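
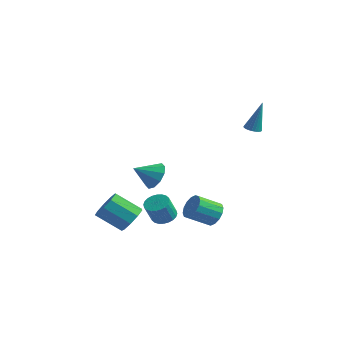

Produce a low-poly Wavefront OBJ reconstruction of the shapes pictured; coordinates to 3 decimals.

v -0.217 -1.934 -3.368
v 0.248 -1.371 -3.065
v 0.181 -2.023 -1.75
v -0.283 -2.586 -2.052
v -0.032 -1.25 -3.019
v -0.098 -1.902 -1.704
v -0.34 -1.232 -3.026
v -0.406 -1.884 -1.711
v -0.628 -1.322 -3.085
v -0.695 -1.974 -1.77
v -0.855 -1.505 -3.187
v -0.921 -2.157 -1.872
v -0.984 -1.753 -3.317
v -1.051 -2.405 -2.001
v -0.996 -2.028 -3.454
v -1.063 -2.681 -2.138
v -0.89 -2.29 -3.578
v -0.957 -2.942 -2.263
v -0.681 -2.497 -3.67
v -0.748 -3.149 -2.355
v -0.402 -2.618 -3.716
v -0.468 -3.27 -2.401
v -0.094 -2.636 -3.709
v -0.16 -3.288 -2.394
v 0.195 -2.546 -3.65
v 0.128 -3.198 -2.335
v 0.421 -2.363 -3.548
v 0.355 -3.015 -2.233
v 0.551 -2.115 -3.419
v 0.484 -2.767 -2.103
v 0.563 -1.839 -3.282
v 0.496 -2.492 -1.966
v 0.457 -1.578 -3.157
v 0.39 -2.23 -1.842
v 2.822 2.584 2.85
v 3.34 2.405 2.799
v 3.178 3.036 4.89
v 3.362 2.613 2.749
v 3.303 2.816 2.715
v 3.17 2.984 2.701
v 2.984 3.091 2.709
v 2.773 3.121 2.739
v 2.571 3.069 2.786
v 2.406 2.943 2.843
v 2.305 2.763 2.9
v 2.282 2.556 2.95
v 2.342 2.353 2.985
v 2.475 2.185 2.999
v 2.661 2.078 2.99
v 2.871 2.048 2.96
v 3.074 2.099 2.913
v 3.239 2.225 2.857
v 0.112 -3.224 0.489
v 0.588 -3.954 0.02
v -0.672 -4.236 1.271
v 0.907 -3.813 0.523
v 0.922 -3.447 1.013
v 0.628 -2.995 1.303
v 0.136 -2.631 1.282
v -0.364 -2.493 0.959
v -0.683 -2.634 0.456
v -0.698 -3 -0.034
v -0.404 -3.452 -0.324
v 0.087 -3.816 -0.303
v 2.705 -1.044 -2.745
v 3.259 -0.977 -2.077
v 2.39 -2.049 -1.248
v 1.835 -2.116 -1.915
v 2.945 -0.663 -2
v 2.076 -1.735 -1.171
v 2.567 -0.451 -2.123
v 1.698 -1.523 -1.293
v 2.226 -0.398 -2.412
v 1.357 -1.47 -1.582
v 2.013 -0.518 -2.79
v 1.144 -1.59 -1.961
v 1.985 -0.779 -3.156
v 1.116 -1.851 -2.327
v 2.15 -1.111 -3.412
v 1.281 -2.183 -2.583
v 2.464 -1.425 -3.489
v 1.595 -2.497 -2.66
v 2.842 -1.637 -3.367
v 1.973 -2.709 -2.537
v 3.183 -1.69 -3.078
v 2.314 -2.762 -2.248
v 3.396 -1.57 -2.699
v 2.527 -2.642 -1.87
v 3.424 -1.309 -2.333
v 2.555 -2.381 -1.504
v -2.072 -2.558 -4.033
v -1.401 -2.902 -3.362
v -2.856 -3.546 -2.235
v -3.528 -3.202 -2.907
v -1.573 -2.25 -3.211
v -3.028 -2.894 -2.085
v -1.979 -1.742 -3.445
v -3.434 -2.386 -2.319
v -2.428 -1.616 -3.954
v -3.884 -2.26 -2.828
v -2.712 -1.931 -4.5
v -4.167 -2.575 -3.374
v -2.696 -2.539 -4.828
v -4.151 -3.183 -3.701
v -2.388 -3.156 -4.783
v -3.843 -3.8 -3.657
v -1.933 -3.493 -4.388
v -3.388 -4.138 -3.262
v -1.543 -3.393 -3.827
v -2.998 -4.037 -2.7
f 2 1 5
f 2 5 3
f 3 5 6
f 3 6 4
f 5 1 7
f 5 7 6
f 6 7 8
f 6 8 4
f 7 1 9
f 7 9 8
f 8 9 10
f 8 10 4
f 9 1 11
f 9 11 10
f 10 11 12
f 10 12 4
f 11 1 13
f 11 13 12
f 12 13 14
f 12 14 4
f 13 1 15
f 13 15 14
f 14 15 16
f 14 16 4
f 15 1 17
f 15 17 16
f 16 17 18
f 16 18 4
f 17 1 19
f 17 19 18
f 18 19 20
f 18 20 4
f 19 1 21
f 19 21 20
f 20 21 22
f 20 22 4
f 21 1 23
f 21 23 22
f 22 23 24
f 22 24 4
f 23 1 25
f 23 25 24
f 24 25 26
f 24 26 4
f 25 1 27
f 25 27 26
f 26 27 28
f 26 28 4
f 27 1 29
f 27 29 28
f 28 29 30
f 28 30 4
f 29 1 31
f 29 31 30
f 30 31 32
f 30 32 4
f 31 1 33
f 31 33 32
f 32 33 34
f 32 34 4
f 33 1 2
f 33 2 34
f 34 2 3
f 34 3 4
f 36 35 38
f 36 38 37
f 38 35 39
f 38 39 37
f 39 35 40
f 39 40 37
f 40 35 41
f 40 41 37
f 41 35 42
f 41 42 37
f 42 35 43
f 42 43 37
f 43 35 44
f 43 44 37
f 44 35 45
f 44 45 37
f 45 35 46
f 45 46 37
f 46 35 47
f 46 47 37
f 47 35 48
f 47 48 37
f 48 35 49
f 48 49 37
f 49 35 50
f 49 50 37
f 50 35 51
f 50 51 37
f 51 35 52
f 51 52 37
f 52 35 36
f 52 36 37
f 54 53 56
f 54 56 55
f 56 53 57
f 56 57 55
f 57 53 58
f 57 58 55
f 58 53 59
f 58 59 55
f 59 53 60
f 59 60 55
f 60 53 61
f 60 61 55
f 61 53 62
f 61 62 55
f 62 53 63
f 62 63 55
f 63 53 64
f 63 64 55
f 64 53 54
f 64 54 55
f 66 65 69
f 66 69 67
f 67 69 70
f 67 70 68
f 69 65 71
f 69 71 70
f 70 71 72
f 70 72 68
f 71 65 73
f 71 73 72
f 72 73 74
f 72 74 68
f 73 65 75
f 73 75 74
f 74 75 76
f 74 76 68
f 75 65 77
f 75 77 76
f 76 77 78
f 76 78 68
f 77 65 79
f 77 79 78
f 78 79 80
f 78 80 68
f 79 65 81
f 79 81 80
f 80 81 82
f 80 82 68
f 81 65 83
f 81 83 82
f 82 83 84
f 82 84 68
f 83 65 85
f 83 85 84
f 84 85 86
f 84 86 68
f 85 65 87
f 85 87 86
f 86 87 88
f 86 88 68
f 87 65 89
f 87 89 88
f 88 89 90
f 88 90 68
f 89 65 66
f 89 66 90
f 90 66 67
f 90 67 68
f 92 91 95
f 92 95 93
f 93 95 96
f 93 96 94
f 95 91 97
f 95 97 96
f 96 97 98
f 96 98 94
f 97 91 99
f 97 99 98
f 98 99 100
f 98 100 94
f 99 91 101
f 99 101 100
f 100 101 102
f 100 102 94
f 101 91 103
f 101 103 102
f 102 103 104
f 102 104 94
f 103 91 105
f 103 105 104
f 104 105 106
f 104 106 94
f 105 91 107
f 105 107 106
f 106 107 108
f 106 108 94
f 107 91 109
f 107 109 108
f 108 109 110
f 108 110 94
f 109 91 92
f 109 92 110
f 110 92 93
f 110 93 94



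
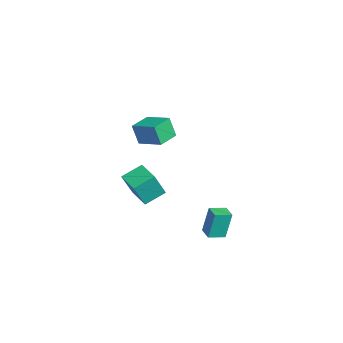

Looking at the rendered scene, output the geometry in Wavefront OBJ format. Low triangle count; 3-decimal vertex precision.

v -2.823 -1.936 -3.437
v -2.364 -2.59 -1.735
v -3.386 -0.716 -2.816
v -2.927 -1.37 -1.114
v -1.413 -1.23 -3.546
v -0.954 -1.884 -1.844
v -1.976 -0.01 -2.925
v -1.517 -0.664 -1.223
v -0.602 -0.711 2.947
v -0.817 -1.08 4.248
v 0.428 0.511 3.463
v 0.214 0.141 4.765
v 0.466 -1.581 2.875
v 0.252 -1.951 4.177
v 1.497 -0.36 3.392
v 1.282 -0.729 4.693
v 0.38 2.014 -4.614
v 0.241 2.401 -2.81
v 0.047 3.023 -4.856
v -0.092 3.41 -3.052
v 1.272 2.31 -4.608
v 1.133 2.697 -2.804
v 0.939 3.319 -4.85
v 0.8 3.706 -3.046
f 2 4 1
f 5 2 1
f 1 4 3
f 3 5 1
f 2 8 4
f 6 2 5
f 6 8 2
f 4 8 3
f 7 5 3
f 3 8 7
f 7 6 5
f 8 6 7
f 10 12 9
f 13 10 9
f 9 12 11
f 11 13 9
f 10 16 12
f 14 10 13
f 14 16 10
f 12 16 11
f 15 13 11
f 11 16 15
f 15 14 13
f 16 14 15
f 18 20 17
f 21 18 17
f 17 20 19
f 19 21 17
f 18 24 20
f 22 18 21
f 22 24 18
f 20 24 19
f 23 21 19
f 19 24 23
f 23 22 21
f 24 22 23



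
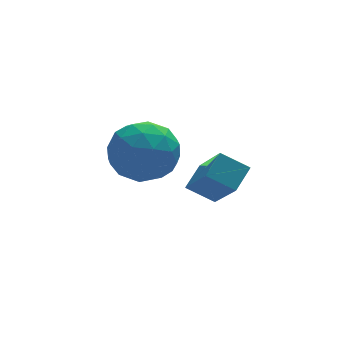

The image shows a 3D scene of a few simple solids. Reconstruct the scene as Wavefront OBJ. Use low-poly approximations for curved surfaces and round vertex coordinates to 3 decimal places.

v 3.027 0.267 -1.099
v 3.114 -1.252 0.42
v 3.719 0.826 -0.58
v 3.806 -0.692 0.94
v 3.834 -0.228 -1.64
v 3.921 -1.746 -0.12
v 4.526 0.332 -1.12
v 4.613 -1.187 0.399
v 0.409 -0.937 1.942
v 1.264 -0.811 2.727
v 0.656 -2.809 1.973
v 1.511 -2.683 2.758
v 0.406 -2.46 3.059
v 0.253 -1.303 3.04
v 1.667 -2.317 1.66
v 1.514 -1.16 1.641
v 2.042 -1.664 2.553
v 1.262 -1.753 3.417
v 0.658 -1.867 1.283
v -0.122 -1.956 2.147
v 0.815 -0.71 2.332
v 1.105 -2.91 2.368
v 0.455 -2.779 2.545
v 0.958 -2.705 3.006
v 0.221 -0.999 2.516
v 0.723 -0.925 2.977
v 0.219 -1.894 3.172
v 1.197 -2.695 1.723
v 1.699 -2.621 2.184
v 0.962 -0.915 1.694
v 1.465 -0.841 2.155
v 1.701 -1.726 1.528
v 1.774 -1.137 2.691
v 1.92 -2.237 2.709
v 2.011 -2.022 2.064
v 1.922 -1.342 2.053
v 1.316 -1.189 3.198
v 1.461 -2.289 3.216
v 0.812 -2.158 3.393
v 0.722 -1.478 3.382
v 1.773 -1.69 3.096
v 0.459 -1.331 1.484
v 0.604 -2.431 1.502
v 1.198 -2.142 1.318
v 1.108 -1.462 1.307
v 0 -1.383 1.991
v 0.146 -2.483 2.009
v -0.002 -2.278 2.647
v -0.091 -1.598 2.636
v 0.147 -1.93 1.604
f 2 4 1
f 5 2 1
f 1 4 3
f 3 5 1
f 2 8 4
f 6 2 5
f 6 8 2
f 4 8 3
f 7 5 3
f 3 8 7
f 7 6 5
f 8 6 7
f 9 46 25
f 46 20 49
f 25 49 14
f 46 49 25
f 9 25 21
f 25 14 26
f 21 26 10
f 25 26 21
f 9 21 30
f 21 10 31
f 30 31 16
f 21 31 30
f 9 30 42
f 30 16 45
f 42 45 19
f 30 45 42
f 9 42 46
f 42 19 50
f 46 50 20
f 42 50 46
f 10 26 37
f 26 14 40
f 37 40 18
f 26 40 37
f 14 49 27
f 49 20 48
f 27 48 13
f 49 48 27
f 20 50 47
f 50 19 43
f 47 43 11
f 50 43 47
f 19 45 44
f 45 16 32
f 44 32 15
f 45 32 44
f 16 31 36
f 31 10 33
f 36 33 17
f 31 33 36
f 12 38 24
f 38 18 39
f 24 39 13
f 38 39 24
f 12 24 22
f 24 13 23
f 22 23 11
f 24 23 22
f 12 22 29
f 22 11 28
f 29 28 15
f 22 28 29
f 12 29 34
f 29 15 35
f 34 35 17
f 29 35 34
f 12 34 38
f 34 17 41
f 38 41 18
f 34 41 38
f 13 39 27
f 39 18 40
f 27 40 14
f 39 40 27
f 11 23 47
f 23 13 48
f 47 48 20
f 23 48 47
f 15 28 44
f 28 11 43
f 44 43 19
f 28 43 44
f 17 35 36
f 35 15 32
f 36 32 16
f 35 32 36
f 18 41 37
f 41 17 33
f 37 33 10
f 41 33 37



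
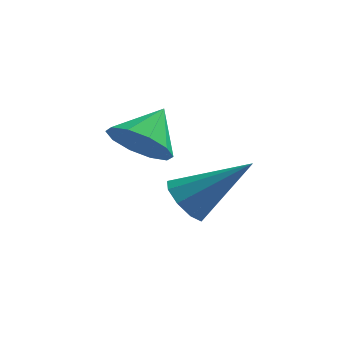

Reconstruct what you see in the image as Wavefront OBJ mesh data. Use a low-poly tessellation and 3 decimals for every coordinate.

v -1.436 0.849 -2.118
v -1.031 0.969 -2.651
v -0.024 1.211 -0.962
v -1.24 1.363 -2.518
v -1.541 1.516 -2.198
v -1.793 1.357 -1.841
v -1.878 0.961 -1.613
v -1.756 0.512 -1.622
v -1.484 0.221 -1.862
v -1.19 0.224 -2.222
v -1.011 0.519 -2.534
v -2.963 2.764 -1.484
v -2.132 2.652 -1.751
v -2.597 3.696 -0.736
v -2.369 3.012 -2.084
v -2.833 3.276 -2.187
v -3.346 3.345 -2.022
v -3.713 3.192 -1.651
v -3.794 2.875 -1.216
v -3.557 2.515 -0.884
v -3.093 2.251 -0.781
v -2.579 2.182 -0.946
v -2.212 2.336 -1.317
f 2 1 4
f 2 4 3
f 4 1 5
f 4 5 3
f 5 1 6
f 5 6 3
f 6 1 7
f 6 7 3
f 7 1 8
f 7 8 3
f 8 1 9
f 8 9 3
f 9 1 10
f 9 10 3
f 10 1 11
f 10 11 3
f 11 1 2
f 11 2 3
f 13 12 15
f 13 15 14
f 15 12 16
f 15 16 14
f 16 12 17
f 16 17 14
f 17 12 18
f 17 18 14
f 18 12 19
f 18 19 14
f 19 12 20
f 19 20 14
f 20 12 21
f 20 21 14
f 21 12 22
f 21 22 14
f 22 12 23
f 22 23 14
f 23 12 13
f 23 13 14



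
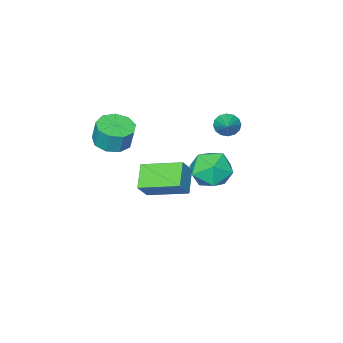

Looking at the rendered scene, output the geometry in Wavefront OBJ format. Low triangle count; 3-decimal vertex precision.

v -4.03 -0.175 -1.986
v -3.081 -0.523 -1.343
v -4.059 -1.897 -2.877
v -3.11 -2.245 -2.234
v -4.17 -2.088 -1.699
v -4.153 -1.023 -1.148
v -2.987 -1.397 -3.072
v -2.97 -0.332 -2.521
v -2.436 -1.279 -2.014
v -3.167 -1.706 -1.166
v -3.973 -0.714 -3.054
v -4.704 -1.141 -2.206
v 0.724 -3.24 0.754
v 1.383 -3.888 0.925
v 1.375 -3.588 2.097
v 0.716 -2.94 1.926
v 1.66 -3.326 0.783
v 1.651 -3.025 1.955
v 1.499 -2.723 0.627
v 1.49 -2.422 1.799
v 0.975 -2.362 0.531
v 0.967 -2.062 1.703
v 0.334 -2.413 0.539
v 0.326 -2.112 1.711
v -0.124 -2.85 0.648
v -0.133 -2.549 1.82
v -0.186 -3.47 0.806
v -0.194 -3.17 1.978
v 0.179 -3.983 0.94
v 0.17 -3.682 2.112
v 0.798 -4.148 0.987
v 0.79 -3.847 2.159
v 2.304 1.23 0.204
v 1.482 0.451 0.955
v 1.253 2.848 0.731
v 0.43 2.068 1.482
v 2.95 1.372 1.058
v 2.127 0.592 1.809
v 1.898 2.989 1.585
v 1.076 2.21 2.336
v -3.813 -0.406 1.316
v -3.413 -0.389 0.804
v -3.047 0.466 1.944
v -3.64 -0.148 0.745
v -3.913 0.024 0.84
v -4.16 0.081 1.062
v -4.313 0.007 1.352
v -4.333 -0.178 1.632
v -4.213 -0.424 1.828
v -3.986 -0.665 1.887
v -3.713 -0.837 1.793
v -3.466 -0.894 1.571
v -3.313 -0.82 1.281
v -3.293 -0.635 1
f 1 12 6
f 1 6 2
f 1 2 8
f 1 8 11
f 1 11 12
f 2 6 10
f 6 12 5
f 12 11 3
f 11 8 7
f 8 2 9
f 4 10 5
f 4 5 3
f 4 3 7
f 4 7 9
f 4 9 10
f 5 10 6
f 3 5 12
f 7 3 11
f 9 7 8
f 10 9 2
f 14 13 17
f 14 17 15
f 15 17 18
f 15 18 16
f 17 13 19
f 17 19 18
f 18 19 20
f 18 20 16
f 19 13 21
f 19 21 20
f 20 21 22
f 20 22 16
f 21 13 23
f 21 23 22
f 22 23 24
f 22 24 16
f 23 13 25
f 23 25 24
f 24 25 26
f 24 26 16
f 25 13 27
f 25 27 26
f 26 27 28
f 26 28 16
f 27 13 29
f 27 29 28
f 28 29 30
f 28 30 16
f 29 13 31
f 29 31 30
f 30 31 32
f 30 32 16
f 31 13 14
f 31 14 32
f 32 14 15
f 32 15 16
f 34 36 33
f 37 34 33
f 33 36 35
f 35 37 33
f 34 40 36
f 38 34 37
f 38 40 34
f 36 40 35
f 39 37 35
f 35 40 39
f 39 38 37
f 40 38 39
f 42 41 44
f 42 44 43
f 44 41 45
f 44 45 43
f 45 41 46
f 45 46 43
f 46 41 47
f 46 47 43
f 47 41 48
f 47 48 43
f 48 41 49
f 48 49 43
f 49 41 50
f 49 50 43
f 50 41 51
f 50 51 43
f 51 41 52
f 51 52 43
f 52 41 53
f 52 53 43
f 53 41 54
f 53 54 43
f 54 41 42
f 54 42 43



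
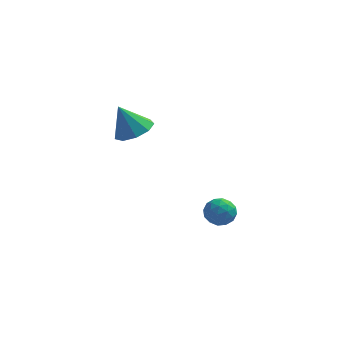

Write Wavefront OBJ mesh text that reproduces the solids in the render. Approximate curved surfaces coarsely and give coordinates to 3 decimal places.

v 2.451 0.043 -3.305
v 2.892 0.692 -3.378
v 3.508 -0.672 -3.282
v 3.949 -0.023 -3.355
v 3.55 -0.156 -2.688
v 2.897 0.286 -2.702
v 3.503 -0.266 -3.958
v 2.85 0.176 -3.972
v 3.543 0.502 -3.781
v 3.572 0.569 -2.996
v 2.828 -0.549 -3.664
v 2.857 -0.482 -2.879
v 2.579 0.43 -3.343
v 3.821 -0.41 -3.317
v 3.586 -0.489 -2.924
v 3.846 -0.107 -2.967
v 2.582 0.192 -2.946
v 2.841 0.573 -2.989
v 3.228 0.075 -2.583
v 3.559 -0.553 -3.671
v 3.818 -0.172 -3.714
v 2.554 0.127 -3.693
v 2.814 0.509 -3.736
v 3.172 -0.055 -4.077
v 3.221 0.7 -3.623
v 3.842 0.28 -3.61
v 3.579 0.137 -3.964
v 3.196 0.397 -3.973
v 3.238 0.74 -3.162
v 3.859 0.32 -3.148
v 3.624 0.241 -2.756
v 3.24 0.501 -2.765
v 3.62 0.628 -3.399
v 2.541 -0.3 -3.512
v 3.162 -0.72 -3.498
v 3.16 -0.481 -3.895
v 2.776 -0.221 -3.904
v 2.558 -0.26 -3.05
v 3.179 -0.68 -3.037
v 3.204 -0.377 -2.687
v 2.821 -0.117 -2.696
v 2.78 -0.608 -3.261
v -0.539 -0.306 1.787
v 0.193 -0.825 2.127
v -1.221 -0.334 3.213
v 0.319 -0.184 2.2
v 0.043 0.399 2.08
v -0.506 0.653 1.823
v -1.07 0.458 1.549
v -1.386 -0.095 1.387
v -1.306 -0.746 1.412
v -0.867 -1.191 1.613
v -0.275 -1.222 1.896
f 1 38 17
f 38 12 41
f 17 41 6
f 38 41 17
f 1 17 13
f 17 6 18
f 13 18 2
f 17 18 13
f 1 13 22
f 13 2 23
f 22 23 8
f 13 23 22
f 1 22 34
f 22 8 37
f 34 37 11
f 22 37 34
f 1 34 38
f 34 11 42
f 38 42 12
f 34 42 38
f 2 18 29
f 18 6 32
f 29 32 10
f 18 32 29
f 6 41 19
f 41 12 40
f 19 40 5
f 41 40 19
f 12 42 39
f 42 11 35
f 39 35 3
f 42 35 39
f 11 37 36
f 37 8 24
f 36 24 7
f 37 24 36
f 8 23 28
f 23 2 25
f 28 25 9
f 23 25 28
f 4 30 16
f 30 10 31
f 16 31 5
f 30 31 16
f 4 16 14
f 16 5 15
f 14 15 3
f 16 15 14
f 4 14 21
f 14 3 20
f 21 20 7
f 14 20 21
f 4 21 26
f 21 7 27
f 26 27 9
f 21 27 26
f 4 26 30
f 26 9 33
f 30 33 10
f 26 33 30
f 5 31 19
f 31 10 32
f 19 32 6
f 31 32 19
f 3 15 39
f 15 5 40
f 39 40 12
f 15 40 39
f 7 20 36
f 20 3 35
f 36 35 11
f 20 35 36
f 9 27 28
f 27 7 24
f 28 24 8
f 27 24 28
f 10 33 29
f 33 9 25
f 29 25 2
f 33 25 29
f 44 43 46
f 44 46 45
f 46 43 47
f 46 47 45
f 47 43 48
f 47 48 45
f 48 43 49
f 48 49 45
f 49 43 50
f 49 50 45
f 50 43 51
f 50 51 45
f 51 43 52
f 51 52 45
f 52 43 53
f 52 53 45
f 53 43 44
f 53 44 45



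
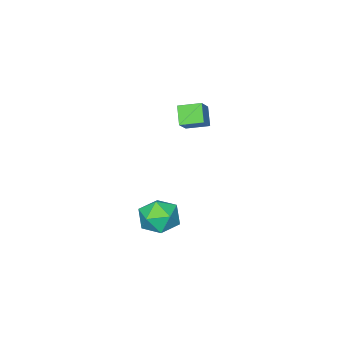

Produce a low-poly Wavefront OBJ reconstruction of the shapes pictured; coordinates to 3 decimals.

v -4.237 -4.055 3.66
v -3.371 -3.606 4.504
v -3.722 -3.335 2.749
v -2.855 -2.887 3.594
v -3.425 -5.033 3.346
v -2.558 -4.585 4.191
v -2.909 -4.314 2.436
v -2.043 -3.865 3.28
v -1.126 -2.784 -3.406
v -0.381 -2.715 -2.417
v -0.659 -4.725 -3.623
v 0.086 -4.656 -2.634
v -1.143 -4.571 -2.491
v -1.432 -3.372 -2.357
v 0.392 -4.068 -3.683
v 0.103 -2.869 -3.549
v 0.558 -3.509 -2.588
v -0.391 -3.82 -1.851
v -0.649 -3.62 -4.189
v -1.598 -3.931 -3.452
f 2 4 1
f 5 2 1
f 1 4 3
f 3 5 1
f 2 8 4
f 6 2 5
f 6 8 2
f 4 8 3
f 7 5 3
f 3 8 7
f 7 6 5
f 8 6 7
f 9 20 14
f 9 14 10
f 9 10 16
f 9 16 19
f 9 19 20
f 10 14 18
f 14 20 13
f 20 19 11
f 19 16 15
f 16 10 17
f 12 18 13
f 12 13 11
f 12 11 15
f 12 15 17
f 12 17 18
f 13 18 14
f 11 13 20
f 15 11 19
f 17 15 16
f 18 17 10



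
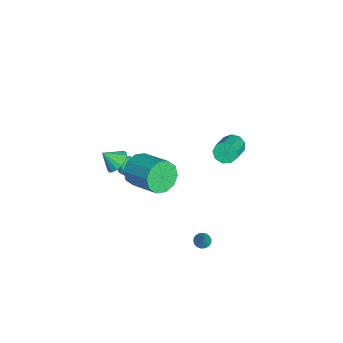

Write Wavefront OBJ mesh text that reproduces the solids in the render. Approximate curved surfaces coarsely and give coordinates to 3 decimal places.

v -2.741 -3.034 -1.738
v -2.321 -2.515 -2.021
v -1.799 -3.525 -1.239
v -1.379 -3.006 -1.522
v -1.852 -2.844 -0.996
v -2.434 -2.54 -1.305
v -1.686 -3.5 -1.955
v -2.268 -3.196 -2.264
v -1.668 -2.803 -2.155
v -1.771 -2.397 -1.562
v -2.349 -3.643 -1.698
v -2.452 -3.237 -1.105
v -2.614 -2.731 -1.923
v -1.506 -3.309 -1.337
v -1.784 -3.213 -1.028
v -1.537 -2.908 -1.194
v -2.68 -2.746 -1.503
v -2.433 -2.441 -1.669
v -2.158 -2.634 -1.066
v -1.687 -3.599 -1.591
v -1.44 -3.294 -1.757
v -2.583 -3.132 -2.066
v -2.336 -2.827 -2.232
v -1.962 -3.406 -2.194
v -1.983 -2.595 -2.168
v -1.429 -2.884 -1.875
v -1.61 -3.174 -2.13
v -1.952 -2.996 -2.311
v -2.043 -2.357 -1.82
v -1.49 -2.646 -1.526
v -1.768 -2.55 -1.218
v -2.11 -2.372 -1.399
v -1.66 -2.526 -1.899
v -2.63 -3.394 -1.734
v -2.077 -3.683 -1.44
v -2.01 -3.668 -1.861
v -2.352 -3.49 -2.042
v -2.691 -3.156 -1.385
v -2.137 -3.445 -1.092
v -2.168 -3.044 -0.949
v -2.51 -2.866 -1.13
v -2.46 -3.514 -1.361
v 1.971 -3.459 3.11
v 2.356 -2.98 3.668
v 1.889 -4.301 3.89
v 1.971 -2.895 3.719
v 1.586 -2.939 3.63
v 1.29 -3.103 3.422
v 1.149 -3.348 3.143
v 1.197 -3.619 2.856
v 1.423 -3.853 2.627
v 1.774 -3.997 2.509
v 2.17 -4.018 2.529
v 2.521 -3.911 2.682
v 2.746 -3.7 2.932
v 2.793 -3.435 3.224
v 2.652 -3.175 3.489
v -4.033 3.361 -1.594
v -3.604 3.7 -2.164
v -1.958 3.178 -1.236
v -2.387 2.839 -0.666
v -3.71 4.059 -1.774
v -2.064 3.537 -0.846
v -3.967 4.091 -1.3
v -2.321 3.569 -0.372
v -4.255 3.782 -0.963
v -2.609 3.26 -0.035
v -4.439 3.276 -0.922
v -2.793 2.753 0.006
v -4.433 2.809 -1.195
v -2.787 2.287 -0.267
v -4.24 2.601 -1.655
v -2.594 2.079 -0.727
v -3.95 2.749 -2.086
v -2.304 2.226 -1.158
v -3.699 3.183 -2.287
v -2.053 2.661 -1.359
v 3.085 -2.198 3.597
v 3.801 -2.517 2.839
v 5.25 -1.18 3.645
v 4.535 -0.862 4.403
v 3.456 -1.994 2.592
v 4.905 -0.657 3.399
v 2.969 -1.549 2.729
v 4.418 -0.212 3.536
v 2.527 -1.352 3.198
v 3.976 -0.015 4.004
v 2.298 -1.478 3.819
v 3.747 -0.142 4.625
v 2.37 -1.88 4.355
v 3.819 -0.543 5.161
v 2.715 -2.403 4.601
v 4.164 -1.066 5.408
v 3.202 -2.848 4.464
v 4.651 -1.511 5.271
v 3.644 -3.045 3.996
v 5.093 -1.708 4.802
v 3.873 -2.918 3.375
v 5.322 -1.582 4.181
v 3.366 1.422 -3.221
v 3.782 1.606 -3.492
v 4.054 1.518 -2.099
v 3.653 1.815 -3.431
v 3.458 1.935 -3.321
v 3.241 1.936 -3.189
v 3.054 1.82 -3.063
v 2.937 1.613 -2.975
v 2.919 1.362 -2.942
v 3.004 1.125 -2.974
v 3.171 0.956 -3.062
v 3.383 0.894 -3.187
v 3.591 0.952 -3.319
v 3.747 1.119 -3.429
v 3.817 1.355 -3.492
f 1 38 17
f 38 12 41
f 17 41 6
f 38 41 17
f 1 17 13
f 17 6 18
f 13 18 2
f 17 18 13
f 1 13 22
f 13 2 23
f 22 23 8
f 13 23 22
f 1 22 34
f 22 8 37
f 34 37 11
f 22 37 34
f 1 34 38
f 34 11 42
f 38 42 12
f 34 42 38
f 2 18 29
f 18 6 32
f 29 32 10
f 18 32 29
f 6 41 19
f 41 12 40
f 19 40 5
f 41 40 19
f 12 42 39
f 42 11 35
f 39 35 3
f 42 35 39
f 11 37 36
f 37 8 24
f 36 24 7
f 37 24 36
f 8 23 28
f 23 2 25
f 28 25 9
f 23 25 28
f 4 30 16
f 30 10 31
f 16 31 5
f 30 31 16
f 4 16 14
f 16 5 15
f 14 15 3
f 16 15 14
f 4 14 21
f 14 3 20
f 21 20 7
f 14 20 21
f 4 21 26
f 21 7 27
f 26 27 9
f 21 27 26
f 4 26 30
f 26 9 33
f 30 33 10
f 26 33 30
f 5 31 19
f 31 10 32
f 19 32 6
f 31 32 19
f 3 15 39
f 15 5 40
f 39 40 12
f 15 40 39
f 7 20 36
f 20 3 35
f 36 35 11
f 20 35 36
f 9 27 28
f 27 7 24
f 28 24 8
f 27 24 28
f 10 33 29
f 33 9 25
f 29 25 2
f 33 25 29
f 44 43 46
f 44 46 45
f 46 43 47
f 46 47 45
f 47 43 48
f 47 48 45
f 48 43 49
f 48 49 45
f 49 43 50
f 49 50 45
f 50 43 51
f 50 51 45
f 51 43 52
f 51 52 45
f 52 43 53
f 52 53 45
f 53 43 54
f 53 54 45
f 54 43 55
f 54 55 45
f 55 43 56
f 55 56 45
f 56 43 57
f 56 57 45
f 57 43 44
f 57 44 45
f 59 58 62
f 59 62 60
f 60 62 63
f 60 63 61
f 62 58 64
f 62 64 63
f 63 64 65
f 63 65 61
f 64 58 66
f 64 66 65
f 65 66 67
f 65 67 61
f 66 58 68
f 66 68 67
f 67 68 69
f 67 69 61
f 68 58 70
f 68 70 69
f 69 70 71
f 69 71 61
f 70 58 72
f 70 72 71
f 71 72 73
f 71 73 61
f 72 58 74
f 72 74 73
f 73 74 75
f 73 75 61
f 74 58 76
f 74 76 75
f 75 76 77
f 75 77 61
f 76 58 59
f 76 59 77
f 77 59 60
f 77 60 61
f 79 78 82
f 79 82 80
f 80 82 83
f 80 83 81
f 82 78 84
f 82 84 83
f 83 84 85
f 83 85 81
f 84 78 86
f 84 86 85
f 85 86 87
f 85 87 81
f 86 78 88
f 86 88 87
f 87 88 89
f 87 89 81
f 88 78 90
f 88 90 89
f 89 90 91
f 89 91 81
f 90 78 92
f 90 92 91
f 91 92 93
f 91 93 81
f 92 78 94
f 92 94 93
f 93 94 95
f 93 95 81
f 94 78 96
f 94 96 95
f 95 96 97
f 95 97 81
f 96 78 98
f 96 98 97
f 97 98 99
f 97 99 81
f 98 78 79
f 98 79 99
f 99 79 80
f 99 80 81
f 101 100 103
f 101 103 102
f 103 100 104
f 103 104 102
f 104 100 105
f 104 105 102
f 105 100 106
f 105 106 102
f 106 100 107
f 106 107 102
f 107 100 108
f 107 108 102
f 108 100 109
f 108 109 102
f 109 100 110
f 109 110 102
f 110 100 111
f 110 111 102
f 111 100 112
f 111 112 102
f 112 100 113
f 112 113 102
f 113 100 114
f 113 114 102
f 114 100 101
f 114 101 102



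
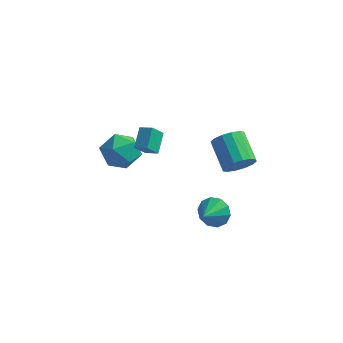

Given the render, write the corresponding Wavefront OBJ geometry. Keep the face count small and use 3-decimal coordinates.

v -0.852 -1.303 2.235
v -0.909 -0.2 2.9
v -1.597 -1.155 1.924
v -1.653 -0.051 2.59
v -0.427 -0.809 1.45
v -0.483 0.295 2.116
v -1.171 -0.66 1.14
v -1.228 0.443 1.805
v -3.811 -0.301 0.459
v -3.162 0.37 1.21
v -2.298 -0.41 -0.75
v -1.649 0.261 0.001
v -1.958 -0.855 0.309
v -2.893 -0.788 1.056
v -2.567 0.748 -0.596
v -3.502 0.815 0.151
v -2.393 1.018 0.558
v -2.017 0.027 1.118
v -3.443 -0.067 -0.658
v -3.067 -1.058 -0.098
v 4.029 -1.424 2.329
v 4.613 -1.434 3.04
v 3.635 -0.166 3.861
v 3.051 -0.156 3.151
v 4.787 -1.107 2.742
v 3.809 0.162 3.563
v 4.759 -0.864 2.333
v 3.781 0.405 3.154
v 4.534 -0.772 1.923
v 3.556 0.497 2.744
v 4.175 -0.854 1.622
v 3.197 0.414 2.443
v 3.776 -1.089 1.511
v 2.798 0.179 2.332
v 3.445 -1.414 1.619
v 2.467 -0.146 2.44
v 3.271 -1.742 1.917
v 2.293 -0.473 2.738
v 3.299 -1.985 2.326
v 2.321 -0.716 3.147
v 3.524 -2.077 2.736
v 2.546 -0.808 3.557
v 3.883 -1.994 3.037
v 2.905 -0.726 3.858
v 4.282 -1.759 3.148
v 3.304 -0.491 3.969
v 2.691 -1.205 -2.295
v 3.022 -1.705 -3.006
v 2.449 -2.375 -1.585
v 3.461 -1.582 -2.655
v 3.605 -1.315 -2.167
v 3.4 -1.007 -1.728
v 2.924 -0.773 -1.505
v 2.359 -0.705 -1.584
v 1.92 -0.828 -1.935
v 1.776 -1.094 -2.423
v 1.981 -1.403 -2.863
v 2.457 -1.636 -3.085
f 2 4 1
f 5 2 1
f 1 4 3
f 3 5 1
f 2 8 4
f 6 2 5
f 6 8 2
f 4 8 3
f 7 5 3
f 3 8 7
f 7 6 5
f 8 6 7
f 9 20 14
f 9 14 10
f 9 10 16
f 9 16 19
f 9 19 20
f 10 14 18
f 14 20 13
f 20 19 11
f 19 16 15
f 16 10 17
f 12 18 13
f 12 13 11
f 12 11 15
f 12 15 17
f 12 17 18
f 13 18 14
f 11 13 20
f 15 11 19
f 17 15 16
f 18 17 10
f 22 21 25
f 22 25 23
f 23 25 26
f 23 26 24
f 25 21 27
f 25 27 26
f 26 27 28
f 26 28 24
f 27 21 29
f 27 29 28
f 28 29 30
f 28 30 24
f 29 21 31
f 29 31 30
f 30 31 32
f 30 32 24
f 31 21 33
f 31 33 32
f 32 33 34
f 32 34 24
f 33 21 35
f 33 35 34
f 34 35 36
f 34 36 24
f 35 21 37
f 35 37 36
f 36 37 38
f 36 38 24
f 37 21 39
f 37 39 38
f 38 39 40
f 38 40 24
f 39 21 41
f 39 41 40
f 40 41 42
f 40 42 24
f 41 21 43
f 41 43 42
f 42 43 44
f 42 44 24
f 43 21 45
f 43 45 44
f 44 45 46
f 44 46 24
f 45 21 22
f 45 22 46
f 46 22 23
f 46 23 24
f 48 47 50
f 48 50 49
f 50 47 51
f 50 51 49
f 51 47 52
f 51 52 49
f 52 47 53
f 52 53 49
f 53 47 54
f 53 54 49
f 54 47 55
f 54 55 49
f 55 47 56
f 55 56 49
f 56 47 57
f 56 57 49
f 57 47 58
f 57 58 49
f 58 47 48
f 58 48 49



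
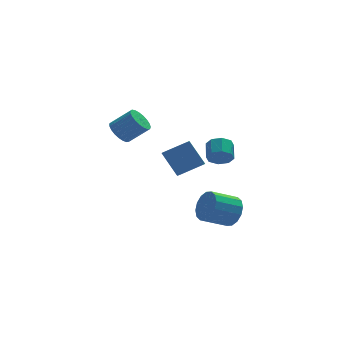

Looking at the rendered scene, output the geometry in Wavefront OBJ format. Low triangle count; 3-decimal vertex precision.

v 1.362 -0.271 -0.578
v 0.614 0.707 0.934
v 1.379 0.539 -1.093
v 0.631 1.517 0.42
v 2.969 0.063 0
v 2.221 1.041 1.513
v 2.986 0.873 -0.514
v 2.238 1.851 0.998
v 3.416 -1.879 1.469
v 3.974 -1.69 0.885
v 4.203 -0.632 1.447
v 3.644 -0.821 2.031
v 3.391 -1.486 0.738
v 3.62 -0.428 1.3
v 2.822 -1.512 1.02
v 3.051 -0.454 1.581
v 2.601 -1.753 1.564
v 2.83 -0.695 2.126
v 2.857 -2.068 2.053
v 3.086 -1.01 2.615
v 3.44 -2.272 2.2
v 3.669 -1.214 2.762
v 4.009 -2.246 1.919
v 4.238 -1.188 2.48
v 4.23 -2.005 1.374
v 4.459 -0.947 1.936
v 3.713 -3.758 -2.043
v 4.166 -4.455 -1.338
v 2.541 -4.699 -0.533
v 2.087 -4.002 -1.237
v 4.212 -3.949 -1.093
v 2.587 -4.193 -0.287
v 4.124 -3.392 -1.102
v 2.499 -3.635 -0.297
v 3.926 -2.933 -1.363
v 2.3 -3.176 -0.558
v 3.67 -2.695 -1.807
v 2.045 -2.938 -1.001
v 3.426 -2.742 -2.313
v 1.801 -2.985 -1.508
v 3.259 -3.061 -2.747
v 1.634 -3.305 -1.942
v 3.213 -3.567 -2.993
v 1.588 -3.811 -2.187
v 3.301 -4.125 -2.983
v 1.676 -4.368 -2.178
v 3.5 -4.584 -2.722
v 1.874 -4.827 -1.917
v 3.755 -4.822 -2.279
v 2.13 -5.065 -1.473
v 3.999 -4.775 -1.772
v 2.374 -5.018 -0.967
v -1.485 3.946 1.218
v -0.98 3.549 0.546
v 0.27 3.236 1.67
v -0.235 3.634 2.342
v -0.868 3.918 0.523
v 0.383 3.606 1.647
v -0.862 4.292 0.621
v 0.388 3.98 1.745
v -0.964 4.606 0.822
v 0.287 4.294 1.945
v -1.156 4.807 1.091
v 0.094 4.494 2.215
v -1.405 4.858 1.382
v -0.155 4.546 2.506
v -1.668 4.752 1.645
v -0.417 4.439 2.769
v -1.899 4.506 1.834
v -0.649 4.194 2.958
v -2.059 4.164 1.917
v -0.808 3.851 3.041
v -2.119 3.784 1.879
v -0.869 3.471 3.002
v -2.07 3.432 1.726
v -0.82 3.119 2.85
v -1.92 3.169 1.486
v -0.669 2.856 2.61
v -1.694 3.04 1.199
v -0.444 2.728 2.323
v -1.433 3.068 0.916
v -0.182 2.756 2.04
v -1.18 3.248 0.685
v 0.07 2.936 1.808
f 2 4 1
f 5 2 1
f 1 4 3
f 3 5 1
f 2 8 4
f 6 2 5
f 6 8 2
f 4 8 3
f 7 5 3
f 3 8 7
f 7 6 5
f 8 6 7
f 10 9 13
f 10 13 11
f 11 13 14
f 11 14 12
f 13 9 15
f 13 15 14
f 14 15 16
f 14 16 12
f 15 9 17
f 15 17 16
f 16 17 18
f 16 18 12
f 17 9 19
f 17 19 18
f 18 19 20
f 18 20 12
f 19 9 21
f 19 21 20
f 20 21 22
f 20 22 12
f 21 9 23
f 21 23 22
f 22 23 24
f 22 24 12
f 23 9 25
f 23 25 24
f 24 25 26
f 24 26 12
f 25 9 10
f 25 10 26
f 26 10 11
f 26 11 12
f 28 27 31
f 28 31 29
f 29 31 32
f 29 32 30
f 31 27 33
f 31 33 32
f 32 33 34
f 32 34 30
f 33 27 35
f 33 35 34
f 34 35 36
f 34 36 30
f 35 27 37
f 35 37 36
f 36 37 38
f 36 38 30
f 37 27 39
f 37 39 38
f 38 39 40
f 38 40 30
f 39 27 41
f 39 41 40
f 40 41 42
f 40 42 30
f 41 27 43
f 41 43 42
f 42 43 44
f 42 44 30
f 43 27 45
f 43 45 44
f 44 45 46
f 44 46 30
f 45 27 47
f 45 47 46
f 46 47 48
f 46 48 30
f 47 27 49
f 47 49 48
f 48 49 50
f 48 50 30
f 49 27 51
f 49 51 50
f 50 51 52
f 50 52 30
f 51 27 28
f 51 28 52
f 52 28 29
f 52 29 30
f 54 53 57
f 54 57 55
f 55 57 58
f 55 58 56
f 57 53 59
f 57 59 58
f 58 59 60
f 58 60 56
f 59 53 61
f 59 61 60
f 60 61 62
f 60 62 56
f 61 53 63
f 61 63 62
f 62 63 64
f 62 64 56
f 63 53 65
f 63 65 64
f 64 65 66
f 64 66 56
f 65 53 67
f 65 67 66
f 66 67 68
f 66 68 56
f 67 53 69
f 67 69 68
f 68 69 70
f 68 70 56
f 69 53 71
f 69 71 70
f 70 71 72
f 70 72 56
f 71 53 73
f 71 73 72
f 72 73 74
f 72 74 56
f 73 53 75
f 73 75 74
f 74 75 76
f 74 76 56
f 75 53 77
f 75 77 76
f 76 77 78
f 76 78 56
f 77 53 79
f 77 79 78
f 78 79 80
f 78 80 56
f 79 53 81
f 79 81 80
f 80 81 82
f 80 82 56
f 81 53 83
f 81 83 82
f 82 83 84
f 82 84 56
f 83 53 54
f 83 54 84
f 84 54 55
f 84 55 56



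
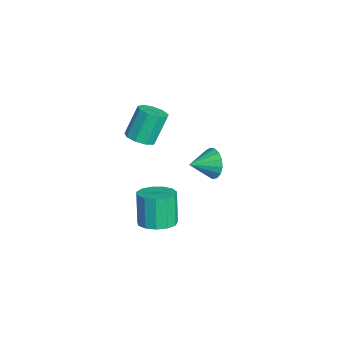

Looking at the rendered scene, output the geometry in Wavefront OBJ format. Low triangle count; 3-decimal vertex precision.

v 3.387 0.221 -0.913
v 4.171 0.631 -0.662
v 3.637 0.629 1.005
v 2.853 0.219 0.753
v 3.835 1.011 -0.769
v 3.301 1.009 0.898
v 3.357 1.14 -0.922
v 2.823 1.139 0.745
v 2.888 0.978 -1.072
v 2.355 0.976 0.594
v 2.578 0.575 -1.172
v 2.044 0.573 0.495
v 2.524 0.059 -1.19
v 1.991 0.058 0.477
v 2.745 -0.405 -1.12
v 2.211 -0.406 0.547
v 3.169 -0.67 -0.984
v 2.635 -0.672 0.683
v 3.662 -0.653 -0.826
v 3.128 -0.654 0.841
v 4.068 -0.358 -0.696
v 3.534 -0.36 0.971
v 4.258 0.121 -0.634
v 3.724 0.119 1.032
v -1.241 3.108 -0.609
v -0.783 3.073 -1.383
v -0.759 1.972 -0.271
v -0.512 3.269 -1.111
v -0.408 3.428 -0.725
v -0.495 3.514 -0.311
v -0.753 3.507 0.034
v -1.122 3.408 0.231
v -1.519 3.241 0.237
v -1.853 3.044 0.048
v -2.046 2.861 -0.29
v -2.055 2.735 -0.702
v -1.877 2.694 -1.093
v -1.554 2.749 -1.372
v -1.159 2.885 -1.477
v -2.269 -0.252 0.597
v -1.523 -0.024 0.719
v -1.984 0.64 2.305
v -2.731 0.412 2.183
v -1.799 0.37 0.474
v -2.26 1.034 2.059
v -2.295 0.474 0.286
v -2.756 1.138 1.872
v -2.779 0.238 0.244
v -3.24 0.901 1.83
v -3.025 -0.227 0.367
v -3.486 0.436 1.953
v -2.917 -0.704 0.598
v -3.378 -0.04 2.184
v -2.506 -0.969 0.828
v -2.968 -0.305 2.414
v -1.985 -0.898 0.951
v -2.446 -0.235 2.536
v -1.596 -0.525 0.907
v -2.058 0.138 2.493
f 2 1 5
f 2 5 3
f 3 5 6
f 3 6 4
f 5 1 7
f 5 7 6
f 6 7 8
f 6 8 4
f 7 1 9
f 7 9 8
f 8 9 10
f 8 10 4
f 9 1 11
f 9 11 10
f 10 11 12
f 10 12 4
f 11 1 13
f 11 13 12
f 12 13 14
f 12 14 4
f 13 1 15
f 13 15 14
f 14 15 16
f 14 16 4
f 15 1 17
f 15 17 16
f 16 17 18
f 16 18 4
f 17 1 19
f 17 19 18
f 18 19 20
f 18 20 4
f 19 1 21
f 19 21 20
f 20 21 22
f 20 22 4
f 21 1 23
f 21 23 22
f 22 23 24
f 22 24 4
f 23 1 2
f 23 2 24
f 24 2 3
f 24 3 4
f 26 25 28
f 26 28 27
f 28 25 29
f 28 29 27
f 29 25 30
f 29 30 27
f 30 25 31
f 30 31 27
f 31 25 32
f 31 32 27
f 32 25 33
f 32 33 27
f 33 25 34
f 33 34 27
f 34 25 35
f 34 35 27
f 35 25 36
f 35 36 27
f 36 25 37
f 36 37 27
f 37 25 38
f 37 38 27
f 38 25 39
f 38 39 27
f 39 25 26
f 39 26 27
f 41 40 44
f 41 44 42
f 42 44 45
f 42 45 43
f 44 40 46
f 44 46 45
f 45 46 47
f 45 47 43
f 46 40 48
f 46 48 47
f 47 48 49
f 47 49 43
f 48 40 50
f 48 50 49
f 49 50 51
f 49 51 43
f 50 40 52
f 50 52 51
f 51 52 53
f 51 53 43
f 52 40 54
f 52 54 53
f 53 54 55
f 53 55 43
f 54 40 56
f 54 56 55
f 55 56 57
f 55 57 43
f 56 40 58
f 56 58 57
f 57 58 59
f 57 59 43
f 58 40 41
f 58 41 59
f 59 41 42
f 59 42 43



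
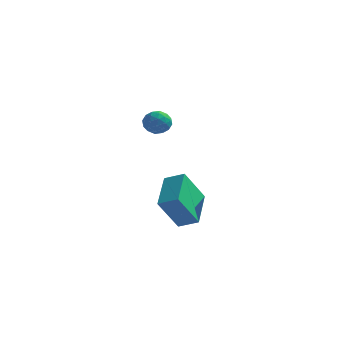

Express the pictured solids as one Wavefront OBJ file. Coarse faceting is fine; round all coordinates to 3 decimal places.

v -2.742 0.298 2.947
v -2.342 0.067 2.415
v -3.578 -0.407 2.625
v -3.178 -0.638 2.093
v -3.005 -0.795 2.758
v -2.489 -0.359 2.957
v -3.431 0.019 2.083
v -2.915 0.455 2.282
v -2.768 -0.106 1.881
v -2.504 -0.608 2.299
v -3.416 0.268 2.741
v -3.152 -0.234 3.159
v -2.469 0.245 2.709
v -3.451 -0.585 2.331
v -3.349 -0.677 2.722
v -3.114 -0.813 2.409
v -2.555 -0.006 3.028
v -2.32 -0.141 2.715
v -2.709 -0.648 2.917
v -3.6 -0.199 2.325
v -3.365 -0.334 2.012
v -2.806 0.473 2.631
v -2.571 0.337 2.318
v -3.211 0.308 2.123
v -2.484 0.007 2.083
v -2.975 -0.408 1.894
v -3.124 -0.021 1.888
v -2.821 0.235 2.005
v -2.329 -0.288 2.328
v -2.82 -0.703 2.139
v -2.718 -0.795 2.53
v -2.415 -0.539 2.647
v -2.579 -0.39 2.014
v -3.1 0.363 2.901
v -3.591 -0.052 2.712
v -3.505 0.199 2.393
v -3.202 0.455 2.51
v -2.945 0.068 3.146
v -3.436 -0.347 2.957
v -3.099 -0.575 3.035
v -2.796 -0.319 3.152
v -3.341 0.05 3.026
v -2.249 0.542 -2.362
v -2.704 2.459 -1.477
v -3.238 0.494 -2.767
v -3.693 2.411 -1.882
v -1.607 1.469 -4.038
v -2.062 3.386 -3.153
v -2.596 1.421 -4.443
v -3.051 3.338 -3.558
f 1 38 17
f 38 12 41
f 17 41 6
f 38 41 17
f 1 17 13
f 17 6 18
f 13 18 2
f 17 18 13
f 1 13 22
f 13 2 23
f 22 23 8
f 13 23 22
f 1 22 34
f 22 8 37
f 34 37 11
f 22 37 34
f 1 34 38
f 34 11 42
f 38 42 12
f 34 42 38
f 2 18 29
f 18 6 32
f 29 32 10
f 18 32 29
f 6 41 19
f 41 12 40
f 19 40 5
f 41 40 19
f 12 42 39
f 42 11 35
f 39 35 3
f 42 35 39
f 11 37 36
f 37 8 24
f 36 24 7
f 37 24 36
f 8 23 28
f 23 2 25
f 28 25 9
f 23 25 28
f 4 30 16
f 30 10 31
f 16 31 5
f 30 31 16
f 4 16 14
f 16 5 15
f 14 15 3
f 16 15 14
f 4 14 21
f 14 3 20
f 21 20 7
f 14 20 21
f 4 21 26
f 21 7 27
f 26 27 9
f 21 27 26
f 4 26 30
f 26 9 33
f 30 33 10
f 26 33 30
f 5 31 19
f 31 10 32
f 19 32 6
f 31 32 19
f 3 15 39
f 15 5 40
f 39 40 12
f 15 40 39
f 7 20 36
f 20 3 35
f 36 35 11
f 20 35 36
f 9 27 28
f 27 7 24
f 28 24 8
f 27 24 28
f 10 33 29
f 33 9 25
f 29 25 2
f 33 25 29
f 44 46 43
f 47 44 43
f 43 46 45
f 45 47 43
f 44 50 46
f 48 44 47
f 48 50 44
f 46 50 45
f 49 47 45
f 45 50 49
f 49 48 47
f 50 48 49



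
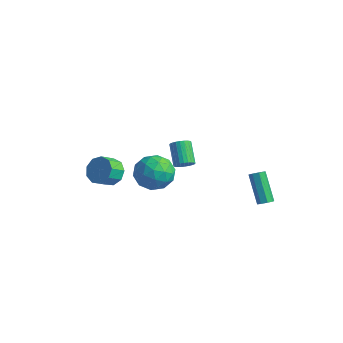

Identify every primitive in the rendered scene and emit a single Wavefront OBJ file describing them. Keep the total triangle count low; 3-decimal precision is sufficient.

v 2.393 -1.316 1.06
v 2.651 -1.624 1.533
v 1.685 -0.932 2.512
v 1.427 -0.624 2.04
v 2.788 -1.424 1.526
v 1.822 -0.732 2.505
v 2.864 -1.208 1.449
v 1.898 -0.516 2.428
v 2.869 -1.009 1.312
v 1.903 -0.316 2.292
v 2.801 -0.856 1.137
v 1.835 -0.163 2.117
v 2.671 -0.773 0.951
v 1.705 -0.081 1.93
v 2.499 -0.773 0.781
v 1.533 -0.081 1.76
v 2.311 -0.856 0.654
v 1.345 -0.163 1.633
v 2.135 -1.008 0.588
v 1.169 -0.316 1.567
v 1.998 -1.208 0.595
v 1.032 -0.516 1.574
v 1.922 -1.424 0.672
v 0.956 -0.732 1.651
v 1.917 -1.624 0.808
v 0.951 -0.931 1.788
v 1.985 -1.777 0.983
v 1.019 -1.084 1.963
v 2.115 -1.859 1.17
v 1.149 -1.167 2.149
v 2.287 -1.859 1.34
v 1.321 -1.167 2.319
v 2.475 -1.777 1.467
v 1.509 -1.084 2.446
v 1.977 -3.294 1.132
v 3.198 -3.514 1.099
v 1.842 -4.306 2.861
v 3.063 -4.526 2.828
v 2.645 -3.374 3.024
v 2.728 -2.749 1.955
v 2.312 -5.071 2.005
v 2.395 -4.446 0.936
v 3.405 -4.612 1.638
v 3.611 -3.563 2.268
v 1.429 -4.257 1.692
v 1.635 -3.208 2.322
v 2.599 -3.315 0.964
v 2.441 -4.505 2.996
v 2.195 -3.828 3.111
v 2.913 -3.957 3.092
v 2.323 -2.866 1.467
v 3.041 -2.995 1.448
v 2.716 -2.912 2.579
v 1.999 -4.825 2.512
v 2.717 -4.954 2.493
v 2.127 -3.863 0.868
v 2.845 -3.992 0.849
v 2.324 -4.908 1.381
v 3.438 -4.09 1.261
v 3.359 -4.685 2.277
v 2.918 -5.005 1.793
v 2.966 -4.638 1.165
v 3.559 -3.473 1.631
v 3.48 -4.068 2.647
v 3.235 -3.391 2.763
v 3.283 -3.024 2.135
v 3.681 -4.119 1.948
v 1.56 -3.752 1.313
v 1.481 -4.347 2.329
v 1.757 -4.796 1.825
v 1.805 -4.429 1.197
v 1.681 -3.135 1.683
v 1.602 -3.73 2.699
v 2.074 -3.182 2.795
v 2.122 -2.815 2.167
v 1.359 -3.701 2.012
v -2.31 -2.453 -1.492
v -1.688 -2.919 -2.055
v -1.767 -3.852 -1.371
v -2.39 -3.387 -0.808
v -1.366 -2.599 -1.581
v -1.445 -3.532 -0.897
v -1.486 -2.21 -1.065
v -1.565 -3.144 -0.381
v -1.992 -1.936 -0.749
v -2.071 -2.869 -0.065
v -2.647 -1.903 -0.781
v -2.726 -2.837 -0.096
v -3.144 -2.128 -1.145
v -3.224 -3.062 -0.461
v -3.252 -2.505 -1.672
v -3.331 -3.439 -0.988
v -2.919 -2.858 -2.115
v -2.998 -3.791 -1.43
v -2.301 -3.021 -2.266
v -2.38 -3.955 -1.582
v 4.415 3.485 -4.077
v 4.839 3.64 -3.819
v 3.609 4.25 -2.165
v 3.185 4.095 -2.423
v 4.683 3.93 -4.042
v 3.452 4.539 -2.388
v 4.37 3.959 -4.286
v 3.139 4.569 -2.632
v 4.083 3.711 -4.407
v 2.853 4.321 -2.753
v 3.991 3.33 -4.335
v 2.761 3.94 -2.681
v 4.148 3.041 -4.112
v 2.917 3.65 -2.458
v 4.461 3.011 -3.868
v 3.23 3.621 -2.214
v 4.747 3.259 -3.747
v 3.517 3.869 -2.093
f 2 1 5
f 2 5 3
f 3 5 6
f 3 6 4
f 5 1 7
f 5 7 6
f 6 7 8
f 6 8 4
f 7 1 9
f 7 9 8
f 8 9 10
f 8 10 4
f 9 1 11
f 9 11 10
f 10 11 12
f 10 12 4
f 11 1 13
f 11 13 12
f 12 13 14
f 12 14 4
f 13 1 15
f 13 15 14
f 14 15 16
f 14 16 4
f 15 1 17
f 15 17 16
f 16 17 18
f 16 18 4
f 17 1 19
f 17 19 18
f 18 19 20
f 18 20 4
f 19 1 21
f 19 21 20
f 20 21 22
f 20 22 4
f 21 1 23
f 21 23 22
f 22 23 24
f 22 24 4
f 23 1 25
f 23 25 24
f 24 25 26
f 24 26 4
f 25 1 27
f 25 27 26
f 26 27 28
f 26 28 4
f 27 1 29
f 27 29 28
f 28 29 30
f 28 30 4
f 29 1 31
f 29 31 30
f 30 31 32
f 30 32 4
f 31 1 33
f 31 33 32
f 32 33 34
f 32 34 4
f 33 1 2
f 33 2 34
f 34 2 3
f 34 3 4
f 35 72 51
f 72 46 75
f 51 75 40
f 72 75 51
f 35 51 47
f 51 40 52
f 47 52 36
f 51 52 47
f 35 47 56
f 47 36 57
f 56 57 42
f 47 57 56
f 35 56 68
f 56 42 71
f 68 71 45
f 56 71 68
f 35 68 72
f 68 45 76
f 72 76 46
f 68 76 72
f 36 52 63
f 52 40 66
f 63 66 44
f 52 66 63
f 40 75 53
f 75 46 74
f 53 74 39
f 75 74 53
f 46 76 73
f 76 45 69
f 73 69 37
f 76 69 73
f 45 71 70
f 71 42 58
f 70 58 41
f 71 58 70
f 42 57 62
f 57 36 59
f 62 59 43
f 57 59 62
f 38 64 50
f 64 44 65
f 50 65 39
f 64 65 50
f 38 50 48
f 50 39 49
f 48 49 37
f 50 49 48
f 38 48 55
f 48 37 54
f 55 54 41
f 48 54 55
f 38 55 60
f 55 41 61
f 60 61 43
f 55 61 60
f 38 60 64
f 60 43 67
f 64 67 44
f 60 67 64
f 39 65 53
f 65 44 66
f 53 66 40
f 65 66 53
f 37 49 73
f 49 39 74
f 73 74 46
f 49 74 73
f 41 54 70
f 54 37 69
f 70 69 45
f 54 69 70
f 43 61 62
f 61 41 58
f 62 58 42
f 61 58 62
f 44 67 63
f 67 43 59
f 63 59 36
f 67 59 63
f 78 77 81
f 78 81 79
f 79 81 82
f 79 82 80
f 81 77 83
f 81 83 82
f 82 83 84
f 82 84 80
f 83 77 85
f 83 85 84
f 84 85 86
f 84 86 80
f 85 77 87
f 85 87 86
f 86 87 88
f 86 88 80
f 87 77 89
f 87 89 88
f 88 89 90
f 88 90 80
f 89 77 91
f 89 91 90
f 90 91 92
f 90 92 80
f 91 77 93
f 91 93 92
f 92 93 94
f 92 94 80
f 93 77 95
f 93 95 94
f 94 95 96
f 94 96 80
f 95 77 78
f 95 78 96
f 96 78 79
f 96 79 80
f 98 97 101
f 98 101 99
f 99 101 102
f 99 102 100
f 101 97 103
f 101 103 102
f 102 103 104
f 102 104 100
f 103 97 105
f 103 105 104
f 104 105 106
f 104 106 100
f 105 97 107
f 105 107 106
f 106 107 108
f 106 108 100
f 107 97 109
f 107 109 108
f 108 109 110
f 108 110 100
f 109 97 111
f 109 111 110
f 110 111 112
f 110 112 100
f 111 97 113
f 111 113 112
f 112 113 114
f 112 114 100
f 113 97 98
f 113 98 114
f 114 98 99
f 114 99 100



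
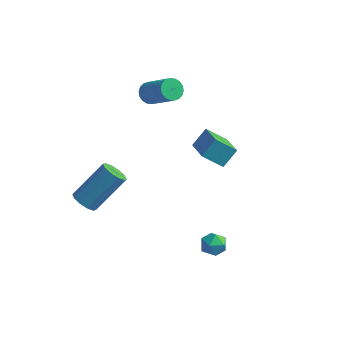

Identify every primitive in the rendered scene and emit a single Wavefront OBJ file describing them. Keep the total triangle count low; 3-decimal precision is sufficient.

v 1.159 0.447 0.865
v 1.462 1.124 1.608
v 1.982 0.877 0.137
v 2.285 1.554 0.88
v 2.215 -0.634 1.42
v 2.518 0.043 2.163
v 3.038 -0.204 0.692
v 3.341 0.473 1.435
v -2.09 -3.399 -1.508
v -1.552 -3.309 -1.879
v -0.731 -2.051 -0.383
v -1.27 -2.141 -0.012
v -1.822 -3.018 -1.976
v -1.001 -1.761 -0.479
v -2.194 -2.873 -1.893
v -1.373 -1.615 -0.397
v -2.527 -2.929 -1.664
v -1.706 -1.671 -0.168
v -2.693 -3.164 -1.375
v -1.872 -1.906 0.121
v -2.629 -3.489 -1.137
v -1.808 -2.231 0.359
v -2.359 -3.779 -1.041
v -1.538 -2.522 0.456
v -1.987 -3.925 -1.123
v -1.166 -2.667 0.373
v -1.654 -3.869 -1.352
v -0.833 -2.611 0.144
v -1.488 -3.634 -1.641
v -0.667 -2.376 -0.145
v -2.343 2.853 1.231
v -2.069 2.541 0.785
v -0.682 2.134 1.923
v -0.957 2.447 2.369
v -1.969 2.791 0.753
v -0.582 2.385 1.892
v -1.944 3.054 0.816
v -0.557 2.648 1.955
v -1.998 3.277 0.961
v -0.611 2.871 2.1
v -2.12 3.416 1.159
v -0.733 3.01 2.298
v -2.286 3.444 1.372
v -0.9 3.037 2.511
v -2.464 3.354 1.556
v -1.077 2.948 2.695
v -2.618 3.166 1.677
v -1.231 2.759 2.815
v -2.718 2.915 1.708
v -1.331 2.509 2.847
v -2.743 2.652 1.645
v -1.356 2.246 2.784
v -2.689 2.429 1.5
v -1.302 2.023 2.639
v -2.567 2.29 1.302
v -1.18 1.884 2.441
v -2.4 2.263 1.089
v -1.014 1.856 2.228
v -2.223 2.352 0.905
v -0.836 1.946 2.044
v 3.555 -1.649 -3.254
v 4.128 -1.98 -3.226
v 3.132 -2.32 -2.534
v 3.705 -2.651 -2.506
v 3.665 -2.037 -2.261
v 3.927 -1.622 -2.707
v 3.333 -2.678 -3.053
v 3.595 -2.263 -3.499
v 3.991 -2.616 -3.102
v 4.196 -2.22 -2.613
v 3.064 -2.08 -3.147
v 3.269 -1.684 -2.658
f 2 4 1
f 5 2 1
f 1 4 3
f 3 5 1
f 2 8 4
f 6 2 5
f 6 8 2
f 4 8 3
f 7 5 3
f 3 8 7
f 7 6 5
f 8 6 7
f 10 9 13
f 10 13 11
f 11 13 14
f 11 14 12
f 13 9 15
f 13 15 14
f 14 15 16
f 14 16 12
f 15 9 17
f 15 17 16
f 16 17 18
f 16 18 12
f 17 9 19
f 17 19 18
f 18 19 20
f 18 20 12
f 19 9 21
f 19 21 20
f 20 21 22
f 20 22 12
f 21 9 23
f 21 23 22
f 22 23 24
f 22 24 12
f 23 9 25
f 23 25 24
f 24 25 26
f 24 26 12
f 25 9 27
f 25 27 26
f 26 27 28
f 26 28 12
f 27 9 29
f 27 29 28
f 28 29 30
f 28 30 12
f 29 9 10
f 29 10 30
f 30 10 11
f 30 11 12
f 32 31 35
f 32 35 33
f 33 35 36
f 33 36 34
f 35 31 37
f 35 37 36
f 36 37 38
f 36 38 34
f 37 31 39
f 37 39 38
f 38 39 40
f 38 40 34
f 39 31 41
f 39 41 40
f 40 41 42
f 40 42 34
f 41 31 43
f 41 43 42
f 42 43 44
f 42 44 34
f 43 31 45
f 43 45 44
f 44 45 46
f 44 46 34
f 45 31 47
f 45 47 46
f 46 47 48
f 46 48 34
f 47 31 49
f 47 49 48
f 48 49 50
f 48 50 34
f 49 31 51
f 49 51 50
f 50 51 52
f 50 52 34
f 51 31 53
f 51 53 52
f 52 53 54
f 52 54 34
f 53 31 55
f 53 55 54
f 54 55 56
f 54 56 34
f 55 31 57
f 55 57 56
f 56 57 58
f 56 58 34
f 57 31 59
f 57 59 58
f 58 59 60
f 58 60 34
f 59 31 32
f 59 32 60
f 60 32 33
f 60 33 34
f 61 72 66
f 61 66 62
f 61 62 68
f 61 68 71
f 61 71 72
f 62 66 70
f 66 72 65
f 72 71 63
f 71 68 67
f 68 62 69
f 64 70 65
f 64 65 63
f 64 63 67
f 64 67 69
f 64 69 70
f 65 70 66
f 63 65 72
f 67 63 71
f 69 67 68
f 70 69 62



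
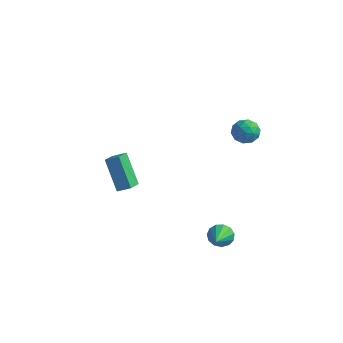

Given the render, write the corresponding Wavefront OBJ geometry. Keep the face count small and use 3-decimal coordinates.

v 3.141 -2.721 -3.384
v 3.472 -2.314 -2.89
v 3.779 -4.119 -2.656
v 3.106 -2.402 -2.739
v 2.751 -2.591 -2.793
v 2.52 -2.822 -3.034
v 2.487 -3.02 -3.386
v 2.661 -3.124 -3.737
v 2.988 -3.099 -3.977
v 3.363 -2.955 -4.027
v 3.669 -2.736 -3.874
v 3.806 -2.512 -3.565
v 3.733 -2.355 -3.198
v -4.505 -2.364 -0.913
v -3.867 -1.991 -0.606
v -4.947 -1.082 -1.554
v -4.31 -0.708 -1.246
v -3.37 -2.852 -2.674
v -2.733 -2.478 -2.366
v -3.813 -1.569 -3.314
v -3.175 -1.196 -3.007
v 2.792 0.868 1.864
v 3.194 0.64 2.529
v 1.666 0.48 2.411
v 2.068 0.252 3.076
v 2 1.038 2.893
v 2.695 1.278 2.556
v 2.165 -0.158 2.384
v 2.86 0.082 2.047
v 2.806 0.006 2.851
v 2.704 0.745 3.165
v 2.156 0.375 1.775
v 2.054 1.114 2.089
v 3.092 0.788 2.149
v 1.768 0.332 2.791
v 1.728 0.794 2.684
v 1.964 0.66 3.075
v 2.799 1.163 2.164
v 3.035 1.029 2.555
v 2.333 1.263 2.769
v 1.825 0.091 2.385
v 2.061 -0.043 2.776
v 2.896 0.46 1.865
v 3.132 0.326 2.256
v 2.527 -0.143 2.171
v 3.1 0.282 2.729
v 2.438 0.054 3.05
v 2.495 -0.187 2.643
v 2.904 -0.046 2.445
v 3.04 0.716 2.914
v 2.378 0.488 3.235
v 2.338 0.95 3.128
v 2.747 1.091 2.929
v 2.812 0.343 3.103
v 2.482 0.632 1.705
v 1.82 0.404 2.026
v 2.113 0.029 2.011
v 2.522 0.17 1.812
v 2.422 1.066 1.89
v 1.76 0.838 2.211
v 1.956 1.166 2.495
v 2.365 1.307 2.297
v 2.048 0.777 1.837
f 2 1 4
f 2 4 3
f 4 1 5
f 4 5 3
f 5 1 6
f 5 6 3
f 6 1 7
f 6 7 3
f 7 1 8
f 7 8 3
f 8 1 9
f 8 9 3
f 9 1 10
f 9 10 3
f 10 1 11
f 10 11 3
f 11 1 12
f 11 12 3
f 12 1 13
f 12 13 3
f 13 1 2
f 13 2 3
f 15 17 14
f 18 15 14
f 14 17 16
f 16 18 14
f 15 21 17
f 19 15 18
f 19 21 15
f 17 21 16
f 20 18 16
f 16 21 20
f 20 19 18
f 21 19 20
f 22 59 38
f 59 33 62
f 38 62 27
f 59 62 38
f 22 38 34
f 38 27 39
f 34 39 23
f 38 39 34
f 22 34 43
f 34 23 44
f 43 44 29
f 34 44 43
f 22 43 55
f 43 29 58
f 55 58 32
f 43 58 55
f 22 55 59
f 55 32 63
f 59 63 33
f 55 63 59
f 23 39 50
f 39 27 53
f 50 53 31
f 39 53 50
f 27 62 40
f 62 33 61
f 40 61 26
f 62 61 40
f 33 63 60
f 63 32 56
f 60 56 24
f 63 56 60
f 32 58 57
f 58 29 45
f 57 45 28
f 58 45 57
f 29 44 49
f 44 23 46
f 49 46 30
f 44 46 49
f 25 51 37
f 51 31 52
f 37 52 26
f 51 52 37
f 25 37 35
f 37 26 36
f 35 36 24
f 37 36 35
f 25 35 42
f 35 24 41
f 42 41 28
f 35 41 42
f 25 42 47
f 42 28 48
f 47 48 30
f 42 48 47
f 25 47 51
f 47 30 54
f 51 54 31
f 47 54 51
f 26 52 40
f 52 31 53
f 40 53 27
f 52 53 40
f 24 36 60
f 36 26 61
f 60 61 33
f 36 61 60
f 28 41 57
f 41 24 56
f 57 56 32
f 41 56 57
f 30 48 49
f 48 28 45
f 49 45 29
f 48 45 49
f 31 54 50
f 54 30 46
f 50 46 23
f 54 46 50



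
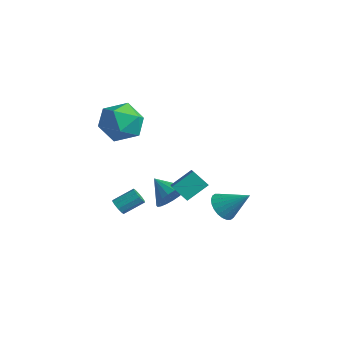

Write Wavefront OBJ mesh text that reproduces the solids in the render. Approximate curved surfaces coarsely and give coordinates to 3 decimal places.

v -0.76 -0.934 -3.391
v -0.373 -1.206 -3.229
v 0.047 -0.219 -2.568
v -0.34 0.054 -2.729
v -0.288 -1.066 -3.491
v 0.131 -0.079 -2.83
v -0.384 -0.876 -3.715
v 0.036 0.111 -3.054
v -0.623 -0.707 -3.815
v -0.203 0.28 -3.154
v -0.914 -0.625 -3.753
v -0.495 0.362 -3.092
v -1.147 -0.661 -3.552
v -0.727 0.326 -2.891
v -1.231 -0.801 -3.29
v -0.812 0.186 -2.629
v -1.136 -0.991 -3.066
v -0.716 -0.004 -2.405
v -0.897 -1.16 -2.966
v -0.477 -0.173 -2.305
v -0.605 -1.242 -3.028
v -0.186 -0.255 -2.367
v -0.89 -0.541 3.027
v -0.193 -0.669 4.058
v 0.293 -1.871 2.062
v 0.99 -1.999 3.093
v -0.182 -2.437 3.072
v -0.913 -1.615 3.668
v 1.013 -0.925 2.452
v 0.282 -0.103 3.048
v 0.983 -0.906 3.703
v 0.244 -1.841 4.086
v -0.144 -0.699 2.034
v -0.883 -1.634 2.417
v 3.409 -0.027 -1.077
v 2.703 -0.376 -0.368
v 3.661 1.027 -0.306
v 2.954 0.678 0.403
v 4.606 -0.878 -0.303
v 3.899 -1.227 0.406
v 4.857 0.176 0.468
v 4.151 -0.173 1.177
v 1.49 0.669 -2.138
v 2.01 0.412 -1.374
v 0.29 0.491 -1.382
v 1.982 0.807 -1.326
v 1.869 1.178 -1.418
v 1.69 1.462 -1.634
v 1.476 1.608 -1.938
v 1.265 1.592 -2.277
v 1.093 1.417 -2.591
v 0.989 1.112 -2.828
v 0.972 0.731 -2.945
v 1.045 0.339 -2.922
v 1.194 0.004 -2.764
v 1.395 -0.215 -2.498
v 1.612 -0.282 -2.17
v 1.808 -0.184 -1.836
v 1.949 0.061 -1.555
v 2.565 2.948 -3.219
v 3.163 2.957 -3.851
v 3.695 3.692 -2.141
v 3.012 3.257 -3.899
v 2.792 3.509 -3.844
v 2.538 3.677 -3.694
v 2.288 3.733 -3.471
v 2.08 3.67 -3.21
v 1.946 3.497 -2.95
v 1.907 3.24 -2.732
v 1.968 2.939 -2.587
v 2.119 2.639 -2.539
v 2.339 2.386 -2.595
v 2.593 2.219 -2.745
v 2.843 2.162 -2.968
v 3.051 2.226 -3.229
v 3.185 2.399 -3.488
v 3.224 2.656 -3.707
f 2 1 5
f 2 5 3
f 3 5 6
f 3 6 4
f 5 1 7
f 5 7 6
f 6 7 8
f 6 8 4
f 7 1 9
f 7 9 8
f 8 9 10
f 8 10 4
f 9 1 11
f 9 11 10
f 10 11 12
f 10 12 4
f 11 1 13
f 11 13 12
f 12 13 14
f 12 14 4
f 13 1 15
f 13 15 14
f 14 15 16
f 14 16 4
f 15 1 17
f 15 17 16
f 16 17 18
f 16 18 4
f 17 1 19
f 17 19 18
f 18 19 20
f 18 20 4
f 19 1 21
f 19 21 20
f 20 21 22
f 20 22 4
f 21 1 2
f 21 2 22
f 22 2 3
f 22 3 4
f 23 34 28
f 23 28 24
f 23 24 30
f 23 30 33
f 23 33 34
f 24 28 32
f 28 34 27
f 34 33 25
f 33 30 29
f 30 24 31
f 26 32 27
f 26 27 25
f 26 25 29
f 26 29 31
f 26 31 32
f 27 32 28
f 25 27 34
f 29 25 33
f 31 29 30
f 32 31 24
f 36 38 35
f 39 36 35
f 35 38 37
f 37 39 35
f 36 42 38
f 40 36 39
f 40 42 36
f 38 42 37
f 41 39 37
f 37 42 41
f 41 40 39
f 42 40 41
f 44 43 46
f 44 46 45
f 46 43 47
f 46 47 45
f 47 43 48
f 47 48 45
f 48 43 49
f 48 49 45
f 49 43 50
f 49 50 45
f 50 43 51
f 50 51 45
f 51 43 52
f 51 52 45
f 52 43 53
f 52 53 45
f 53 43 54
f 53 54 45
f 54 43 55
f 54 55 45
f 55 43 56
f 55 56 45
f 56 43 57
f 56 57 45
f 57 43 58
f 57 58 45
f 58 43 59
f 58 59 45
f 59 43 44
f 59 44 45
f 61 60 63
f 61 63 62
f 63 60 64
f 63 64 62
f 64 60 65
f 64 65 62
f 65 60 66
f 65 66 62
f 66 60 67
f 66 67 62
f 67 60 68
f 67 68 62
f 68 60 69
f 68 69 62
f 69 60 70
f 69 70 62
f 70 60 71
f 70 71 62
f 71 60 72
f 71 72 62
f 72 60 73
f 72 73 62
f 73 60 74
f 73 74 62
f 74 60 75
f 74 75 62
f 75 60 76
f 75 76 62
f 76 60 77
f 76 77 62
f 77 60 61
f 77 61 62



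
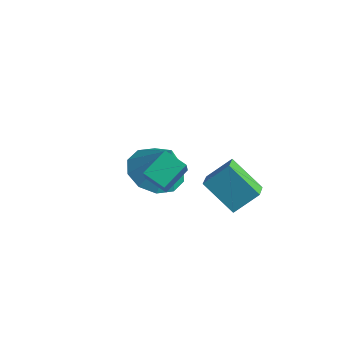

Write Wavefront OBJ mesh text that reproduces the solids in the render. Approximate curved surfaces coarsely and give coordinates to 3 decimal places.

v 0.161 -1.986 -0.666
v 0.879 -2.71 -0.957
v 0.839 -1.914 0.826
v 1.122 -2.117 -1.095
v 0.997 -1.475 -1.07
v 0.554 -1.027 -0.89
v -0.039 -0.946 -0.625
v -0.556 -1.262 -0.375
v -0.799 -1.854 -0.236
v -0.675 -2.497 -0.262
v -0.231 -2.944 -0.442
v 0.362 -3.026 -0.707
v 2.42 -3.861 0.925
v 1.631 -4.002 1.262
v 2.492 -2.919 1.489
v 1.703 -3.06 1.826
v 3.097 -4.66 2.174
v 2.308 -4.801 2.511
v 3.169 -3.718 2.738
v 2.38 -3.859 3.075
v 1.53 -1.114 -1.115
v 2.02 -0.339 -0.341
v 1.046 -0.395 -1.527
v 1.536 0.38 -0.753
v 2.724 -0.88 -2.107
v 3.214 -0.105 -1.333
v 2.24 -0.161 -2.519
v 2.73 0.614 -1.745
f 2 1 4
f 2 4 3
f 4 1 5
f 4 5 3
f 5 1 6
f 5 6 3
f 6 1 7
f 6 7 3
f 7 1 8
f 7 8 3
f 8 1 9
f 8 9 3
f 9 1 10
f 9 10 3
f 10 1 11
f 10 11 3
f 11 1 12
f 11 12 3
f 12 1 2
f 12 2 3
f 14 16 13
f 17 14 13
f 13 16 15
f 15 17 13
f 14 20 16
f 18 14 17
f 18 20 14
f 16 20 15
f 19 17 15
f 15 20 19
f 19 18 17
f 20 18 19
f 22 24 21
f 25 22 21
f 21 24 23
f 23 25 21
f 22 28 24
f 26 22 25
f 26 28 22
f 24 28 23
f 27 25 23
f 23 28 27
f 27 26 25
f 28 26 27



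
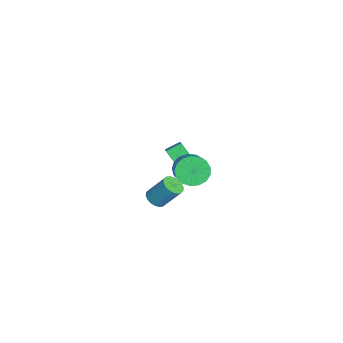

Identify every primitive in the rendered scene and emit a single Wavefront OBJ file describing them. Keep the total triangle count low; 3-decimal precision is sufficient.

v -3.287 -1.881 0.157
v -3.61 -0.941 0.604
v -4.589 -1.929 -0.683
v -4.912 -0.989 -0.236
v -2.828 -1.371 -0.584
v -3.151 -0.431 -0.137
v -4.13 -1.419 -1.424
v -4.453 -0.479 -0.977
v -0.703 -2.587 -2.21
v -0.053 -2.927 -2.11
v 0.273 -1.872 -0.65
v -0.377 -1.533 -0.75
v 0.026 -2.676 -2.308
v 0.351 -1.621 -0.848
v -0.041 -2.407 -2.487
v 0.285 -1.353 -1.028
v -0.238 -2.175 -2.612
v 0.087 -1.12 -1.152
v -0.527 -2.024 -2.656
v -0.202 -0.969 -1.196
v -0.851 -1.984 -2.612
v -0.526 -0.93 -1.153
v -1.146 -2.065 -2.489
v -0.821 -1.01 -1.029
v -1.353 -2.248 -2.31
v -1.027 -1.193 -0.85
v -1.431 -2.499 -2.112
v -1.106 -1.444 -0.652
v -1.365 -2.767 -1.932
v -1.039 -1.713 -0.473
v -1.167 -3 -1.808
v -0.842 -1.945 -0.348
v -0.878 -3.151 -1.764
v -0.553 -2.096 -0.304
v -0.554 -3.19 -1.807
v -0.229 -2.136 -0.348
v -0.259 -3.11 -1.931
v 0.066 -2.055 -0.471
v 2.843 -0.707 3.208
v 3.396 -0.863 2.354
v 4.971 -0.769 3.358
v 4.417 -0.613 4.212
v 3.352 -0.373 2.378
v 4.927 -0.279 3.381
v 3.191 0.041 2.592
v 4.766 0.135 3.595
v 2.95 0.283 2.947
v 4.525 0.378 3.95
v 2.684 0.299 3.362
v 4.259 0.393 4.366
v 2.455 0.084 3.742
v 4.03 0.178 4.745
v 2.315 -0.312 3.999
v 3.889 -0.218 5.003
v 2.295 -0.799 4.076
v 3.87 -0.704 5.08
v 2.401 -1.264 3.953
v 3.976 -1.17 4.957
v 2.608 -1.602 3.66
v 4.183 -1.508 4.664
v 2.869 -1.735 3.264
v 4.444 -1.641 4.267
v 3.124 -1.633 2.854
v 4.699 -1.538 3.858
v 3.314 -1.318 2.526
v 4.889 -1.224 3.53
f 2 4 1
f 5 2 1
f 1 4 3
f 3 5 1
f 2 8 4
f 6 2 5
f 6 8 2
f 4 8 3
f 7 5 3
f 3 8 7
f 7 6 5
f 8 6 7
f 10 9 13
f 10 13 11
f 11 13 14
f 11 14 12
f 13 9 15
f 13 15 14
f 14 15 16
f 14 16 12
f 15 9 17
f 15 17 16
f 16 17 18
f 16 18 12
f 17 9 19
f 17 19 18
f 18 19 20
f 18 20 12
f 19 9 21
f 19 21 20
f 20 21 22
f 20 22 12
f 21 9 23
f 21 23 22
f 22 23 24
f 22 24 12
f 23 9 25
f 23 25 24
f 24 25 26
f 24 26 12
f 25 9 27
f 25 27 26
f 26 27 28
f 26 28 12
f 27 9 29
f 27 29 28
f 28 29 30
f 28 30 12
f 29 9 31
f 29 31 30
f 30 31 32
f 30 32 12
f 31 9 33
f 31 33 32
f 32 33 34
f 32 34 12
f 33 9 35
f 33 35 34
f 34 35 36
f 34 36 12
f 35 9 37
f 35 37 36
f 36 37 38
f 36 38 12
f 37 9 10
f 37 10 38
f 38 10 11
f 38 11 12
f 40 39 43
f 40 43 41
f 41 43 44
f 41 44 42
f 43 39 45
f 43 45 44
f 44 45 46
f 44 46 42
f 45 39 47
f 45 47 46
f 46 47 48
f 46 48 42
f 47 39 49
f 47 49 48
f 48 49 50
f 48 50 42
f 49 39 51
f 49 51 50
f 50 51 52
f 50 52 42
f 51 39 53
f 51 53 52
f 52 53 54
f 52 54 42
f 53 39 55
f 53 55 54
f 54 55 56
f 54 56 42
f 55 39 57
f 55 57 56
f 56 57 58
f 56 58 42
f 57 39 59
f 57 59 58
f 58 59 60
f 58 60 42
f 59 39 61
f 59 61 60
f 60 61 62
f 60 62 42
f 61 39 63
f 61 63 62
f 62 63 64
f 62 64 42
f 63 39 65
f 63 65 64
f 64 65 66
f 64 66 42
f 65 39 40
f 65 40 66
f 66 40 41
f 66 41 42



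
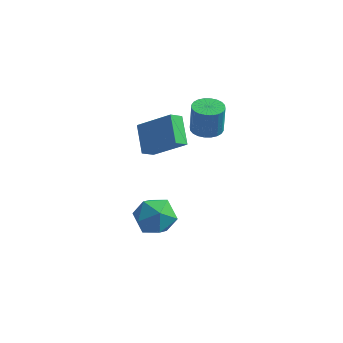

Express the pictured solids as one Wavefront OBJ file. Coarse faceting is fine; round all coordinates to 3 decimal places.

v 0.135 -3.739 2.712
v -0.606 -2.566 3.677
v 0.481 -3.135 2.243
v -0.259 -1.961 3.207
v 1.859 -3.719 4.013
v 1.119 -2.545 4.977
v 2.206 -3.114 3.543
v 1.465 -1.941 4.508
v 2.365 -1.004 3.131
v 3.03 -0.525 3.091
v 3.079 -0.458 4.709
v 2.415 -0.936 4.749
v 2.796 -0.307 3.089
v 2.845 -0.24 4.707
v 2.496 -0.195 3.093
v 2.546 -0.128 4.711
v 2.177 -0.206 3.104
v 2.226 -0.139 4.721
v 1.886 -0.339 3.118
v 1.935 -0.271 4.736
v 1.668 -0.572 3.134
v 1.717 -0.505 4.752
v 1.556 -0.872 3.15
v 1.606 -0.804 4.768
v 1.568 -1.191 3.163
v 1.617 -1.124 4.781
v 1.701 -1.482 3.171
v 1.75 -1.415 4.789
v 1.935 -1.7 3.173
v 1.984 -1.633 4.791
v 2.234 -1.812 3.169
v 2.284 -1.745 4.787
v 2.554 -1.801 3.159
v 2.603 -1.734 4.776
v 2.845 -1.669 3.144
v 2.894 -1.601 4.762
v 3.063 -1.435 3.128
v 3.112 -1.368 4.746
v 3.174 -1.136 3.112
v 3.224 -1.068 4.73
v 3.163 -0.816 3.099
v 3.212 -0.749 4.717
v -0.462 -3.589 -2.219
v 0.181 -2.931 -3.002
v 1.179 -4.049 -1.258
v 1.822 -3.391 -2.041
v 1.074 -2.845 -1.264
v 0.06 -2.56 -1.858
v 1.3 -4.42 -2.402
v 0.286 -4.135 -2.996
v 1.27 -3.444 -3.116
v 1.131 -2.47 -2.412
v 0.229 -4.51 -1.848
v 0.09 -3.536 -1.144
f 2 4 1
f 5 2 1
f 1 4 3
f 3 5 1
f 2 8 4
f 6 2 5
f 6 8 2
f 4 8 3
f 7 5 3
f 3 8 7
f 7 6 5
f 8 6 7
f 10 9 13
f 10 13 11
f 11 13 14
f 11 14 12
f 13 9 15
f 13 15 14
f 14 15 16
f 14 16 12
f 15 9 17
f 15 17 16
f 16 17 18
f 16 18 12
f 17 9 19
f 17 19 18
f 18 19 20
f 18 20 12
f 19 9 21
f 19 21 20
f 20 21 22
f 20 22 12
f 21 9 23
f 21 23 22
f 22 23 24
f 22 24 12
f 23 9 25
f 23 25 24
f 24 25 26
f 24 26 12
f 25 9 27
f 25 27 26
f 26 27 28
f 26 28 12
f 27 9 29
f 27 29 28
f 28 29 30
f 28 30 12
f 29 9 31
f 29 31 30
f 30 31 32
f 30 32 12
f 31 9 33
f 31 33 32
f 32 33 34
f 32 34 12
f 33 9 35
f 33 35 34
f 34 35 36
f 34 36 12
f 35 9 37
f 35 37 36
f 36 37 38
f 36 38 12
f 37 9 39
f 37 39 38
f 38 39 40
f 38 40 12
f 39 9 41
f 39 41 40
f 40 41 42
f 40 42 12
f 41 9 10
f 41 10 42
f 42 10 11
f 42 11 12
f 43 54 48
f 43 48 44
f 43 44 50
f 43 50 53
f 43 53 54
f 44 48 52
f 48 54 47
f 54 53 45
f 53 50 49
f 50 44 51
f 46 52 47
f 46 47 45
f 46 45 49
f 46 49 51
f 46 51 52
f 47 52 48
f 45 47 54
f 49 45 53
f 51 49 50
f 52 51 44



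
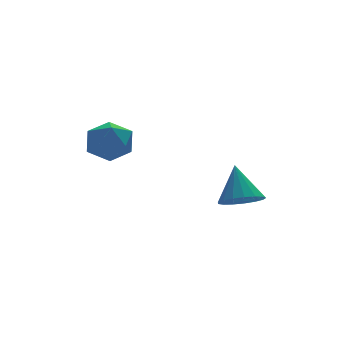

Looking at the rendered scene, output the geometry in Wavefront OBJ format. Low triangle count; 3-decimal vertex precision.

v 1.421 -2.832 -2.515
v 1.941 -2.083 -3.075
v 1.619 -1.708 -0.825
v 1.45 -1.943 -3.11
v 0.952 -2.007 -3.009
v 0.561 -2.26 -2.795
v 0.368 -2.644 -2.517
v 0.416 -3.071 -2.239
v 0.694 -3.444 -2.023
v 1.139 -3.676 -1.921
v 1.648 -3.715 -1.955
v 2.106 -3.552 -2.117
v 2.406 -3.224 -2.37
v 2.481 -2.806 -2.657
v 2.314 -2.394 -2.911
v -4.693 -0.238 1.716
v -4.105 0.522 1.017
v -3.535 -1.662 1.143
v -2.947 -0.902 0.444
v -2.86 -0.812 1.625
v -3.575 0.068 1.98
v -4.065 -1.208 0.18
v -4.78 -0.328 0.535
v -3.716 -0.078 0.068
v -2.972 0.167 0.961
v -4.668 -1.307 1.199
v -3.924 -1.062 2.092
f 2 1 4
f 2 4 3
f 4 1 5
f 4 5 3
f 5 1 6
f 5 6 3
f 6 1 7
f 6 7 3
f 7 1 8
f 7 8 3
f 8 1 9
f 8 9 3
f 9 1 10
f 9 10 3
f 10 1 11
f 10 11 3
f 11 1 12
f 11 12 3
f 12 1 13
f 12 13 3
f 13 1 14
f 13 14 3
f 14 1 15
f 14 15 3
f 15 1 2
f 15 2 3
f 16 27 21
f 16 21 17
f 16 17 23
f 16 23 26
f 16 26 27
f 17 21 25
f 21 27 20
f 27 26 18
f 26 23 22
f 23 17 24
f 19 25 20
f 19 20 18
f 19 18 22
f 19 22 24
f 19 24 25
f 20 25 21
f 18 20 27
f 22 18 26
f 24 22 23
f 25 24 17



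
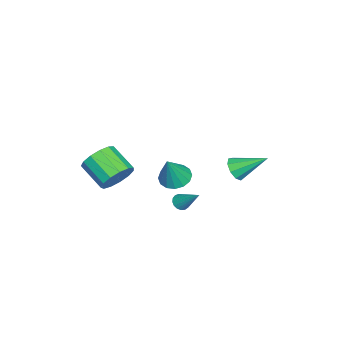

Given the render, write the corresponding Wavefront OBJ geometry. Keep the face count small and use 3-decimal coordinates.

v 3.309 0.666 0.117
v 3.778 0.42 0.117
v 3.911 1.814 1.323
v 3.803 0.597 -0.063
v 3.714 0.789 -0.202
v 3.533 0.954 -0.268
v 3.3 1.053 -0.246
v 3.07 1.063 -0.141
v 2.894 0.982 0.024
v 2.813 0.829 0.209
v 2.846 0.639 0.374
v 2.985 0.455 0.479
v 3.199 0.32 0.502
v 3.437 0.263 0.436
v 3.646 0.3 0.298
v -2.98 2.013 -1.315
v -2.578 2.429 -1.911
v -3.14 3.787 -0.185
v -3.137 2.441 -2.009
v -3.623 2.253 -1.783
v -3.808 1.953 -1.338
v -3.606 1.681 -0.882
v -3.111 1.564 -0.63
v -2.555 1.657 -0.698
v -2.198 1.917 -1.055
v -2.207 2.222 -1.534
v 1.619 -0.136 0.799
v 2.167 -0.789 0.454
v 2.501 -0.324 2.561
v 2.401 -0.38 0.381
v 2.425 0.094 0.42
v 2.233 0.506 0.56
v 1.876 0.747 0.764
v 1.45 0.751 0.978
v 1.07 0.517 1.144
v 0.836 0.109 1.217
v 0.812 -0.365 1.178
v 1.005 -0.778 1.038
v 1.361 -1.018 0.834
v 1.787 -1.022 0.62
v 4.203 -2.482 1.991
v 4.928 -3.162 1.622
v 4.122 -4.497 2.501
v 3.397 -3.818 2.869
v 5.142 -2.951 2.139
v 4.336 -4.287 3.017
v 5.057 -2.592 2.608
v 4.252 -3.927 3.487
v 4.702 -2.197 2.882
v 3.896 -3.533 3.76
v 4.188 -1.893 2.872
v 3.382 -3.229 3.751
v 3.678 -1.777 2.583
v 2.873 -3.112 3.461
v 3.335 -1.884 2.106
v 2.53 -3.219 2.984
v 3.268 -2.181 1.592
v 2.463 -3.516 2.47
v 3.497 -2.574 1.205
v 2.692 -3.909 2.083
v 3.951 -2.937 1.067
v 3.145 -4.273 1.946
v 4.484 -3.157 1.223
v 3.678 -4.492 2.101
f 2 1 4
f 2 4 3
f 4 1 5
f 4 5 3
f 5 1 6
f 5 6 3
f 6 1 7
f 6 7 3
f 7 1 8
f 7 8 3
f 8 1 9
f 8 9 3
f 9 1 10
f 9 10 3
f 10 1 11
f 10 11 3
f 11 1 12
f 11 12 3
f 12 1 13
f 12 13 3
f 13 1 14
f 13 14 3
f 14 1 15
f 14 15 3
f 15 1 2
f 15 2 3
f 17 16 19
f 17 19 18
f 19 16 20
f 19 20 18
f 20 16 21
f 20 21 18
f 21 16 22
f 21 22 18
f 22 16 23
f 22 23 18
f 23 16 24
f 23 24 18
f 24 16 25
f 24 25 18
f 25 16 26
f 25 26 18
f 26 16 17
f 26 17 18
f 28 27 30
f 28 30 29
f 30 27 31
f 30 31 29
f 31 27 32
f 31 32 29
f 32 27 33
f 32 33 29
f 33 27 34
f 33 34 29
f 34 27 35
f 34 35 29
f 35 27 36
f 35 36 29
f 36 27 37
f 36 37 29
f 37 27 38
f 37 38 29
f 38 27 39
f 38 39 29
f 39 27 40
f 39 40 29
f 40 27 28
f 40 28 29
f 42 41 45
f 42 45 43
f 43 45 46
f 43 46 44
f 45 41 47
f 45 47 46
f 46 47 48
f 46 48 44
f 47 41 49
f 47 49 48
f 48 49 50
f 48 50 44
f 49 41 51
f 49 51 50
f 50 51 52
f 50 52 44
f 51 41 53
f 51 53 52
f 52 53 54
f 52 54 44
f 53 41 55
f 53 55 54
f 54 55 56
f 54 56 44
f 55 41 57
f 55 57 56
f 56 57 58
f 56 58 44
f 57 41 59
f 57 59 58
f 58 59 60
f 58 60 44
f 59 41 61
f 59 61 60
f 60 61 62
f 60 62 44
f 61 41 63
f 61 63 62
f 62 63 64
f 62 64 44
f 63 41 42
f 63 42 64
f 64 42 43
f 64 43 44

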